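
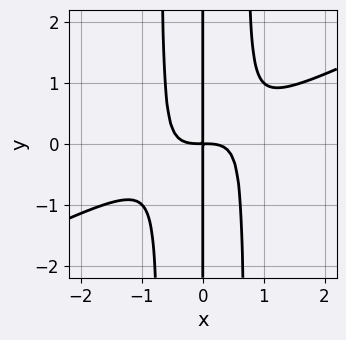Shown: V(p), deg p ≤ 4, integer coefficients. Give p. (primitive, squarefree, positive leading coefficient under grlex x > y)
1. The degree is 4 — a generic line meets the curve in up to 4 points.
2. From the visible intercepts: every point of the y-axis in the box is on the curve.
3. Fitting integer coefficients to these (and the overall shape) gives p.

x^4 - 2*x^3*y + x*y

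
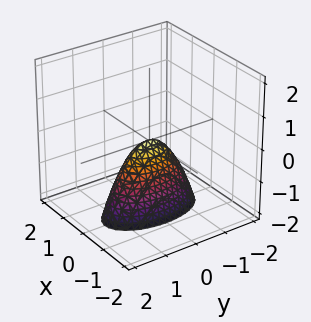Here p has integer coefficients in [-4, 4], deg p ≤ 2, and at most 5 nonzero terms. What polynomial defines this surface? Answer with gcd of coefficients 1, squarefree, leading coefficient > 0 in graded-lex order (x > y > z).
Degree: a paraboloid; a quadric, so deg p = 2.
Symmetries: it's symmetric under y → −y, forcing even powers of y; mirror symmetry x ↦ −x ⇒ only even powers of x.
Reading off the gridlines: it crosses the z-axis at the gridline z = 0; it crosses the y-axis at the gridline y = 0; it crosses the x-axis at the gridline x = 0.
Fitting integer coefficients to these (and the overall shape) gives p.

3*x^2 + y^2 + z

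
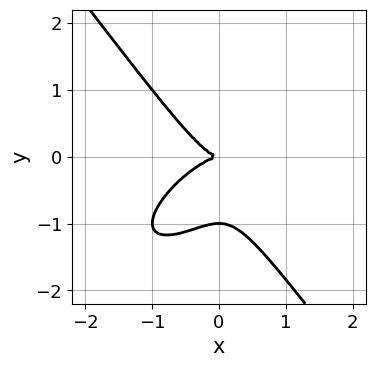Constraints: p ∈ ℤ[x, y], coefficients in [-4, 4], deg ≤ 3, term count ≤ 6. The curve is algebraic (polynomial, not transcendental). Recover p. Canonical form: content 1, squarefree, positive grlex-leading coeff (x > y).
(a) deg p = 3.
(b) Checking where it meets the axes: it meets the x-axis at x = 0 (among the integer gridlines); the y-axis gridline crossings are at y ∈ {-1, 0}.
(c) Together with the visible shape, these determine p as stated.

x^3 - x^2*y + y^3 + y^2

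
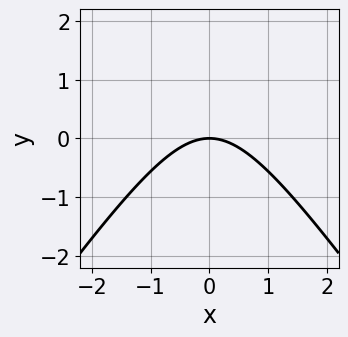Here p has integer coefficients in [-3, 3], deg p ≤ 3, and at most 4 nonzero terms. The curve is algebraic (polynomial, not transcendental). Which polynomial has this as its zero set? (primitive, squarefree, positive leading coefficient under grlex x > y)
The degree is 2 — no degree-1 curve has this shape.
Symmetries: mirror symmetry x ↦ −x ⇒ only even powers of x.
Checking where it meets the axes: it meets the y-axis at y = 0 (among the integer gridlines); it crosses the x-axis at the gridline x = 0.
Solving for integer coefficients yields p as stated.

2*x^2 - y^2 + 3*y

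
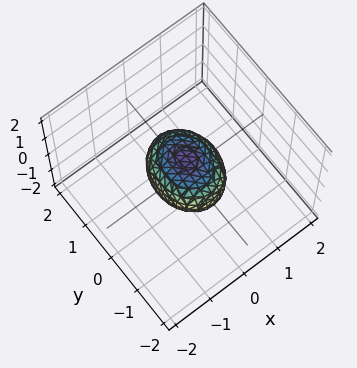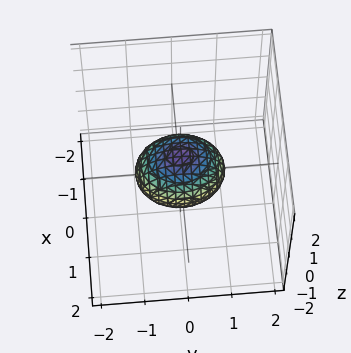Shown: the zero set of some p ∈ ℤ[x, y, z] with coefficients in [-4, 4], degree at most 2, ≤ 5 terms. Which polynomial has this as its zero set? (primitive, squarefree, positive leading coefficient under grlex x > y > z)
3*x^2 + 2*y^2 + 3*z^2 - 2

1. Degree: a closed, bounded, convex surface; a quadric, so deg p = 2.
2. Symmetries: the z ↦ −z reflection is a symmetry, so z appears only in even powers; it's symmetric under y → −y, forcing even powers of y; it's symmetric under x → −x, forcing even powers of x.
3. Checking where it meets the axes: the y-axis gridline crossings are at y ∈ {-1, 1}.
4. Solving for integer coefficients yields p as stated.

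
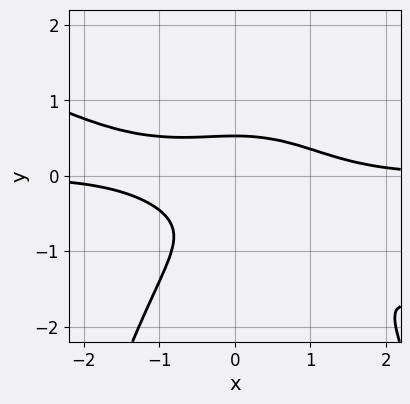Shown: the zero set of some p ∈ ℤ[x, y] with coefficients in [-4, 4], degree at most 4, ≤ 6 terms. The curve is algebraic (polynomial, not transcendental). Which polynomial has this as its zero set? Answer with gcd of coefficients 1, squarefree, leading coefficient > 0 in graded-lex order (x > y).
1. Degree: no degree-3 curve has this shape, so deg p = 4.
2. Observable constraints: the curve avoids every integer x-axis point in the box.
3. Solving for integer coefficients yields p as stated.

x^3*y + 2*x^2*y^2 + 3*y^3 + 2*y^2 - 1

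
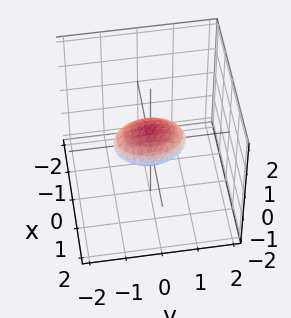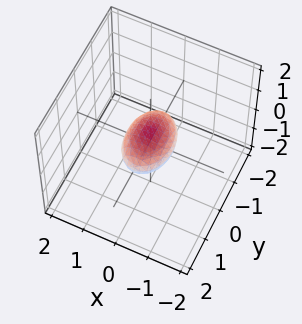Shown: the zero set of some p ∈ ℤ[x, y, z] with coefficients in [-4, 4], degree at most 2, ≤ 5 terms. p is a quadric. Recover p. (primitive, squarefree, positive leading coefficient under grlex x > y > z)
2*x^2 + y^2 + 3*z^2 - 1

Degree: bounded and convex; a quadric, so deg p = 2.
Symmetries: mirror symmetry y ↦ −y ⇒ only even powers of y; the z ↦ −z reflection is a symmetry, so z appears only in even powers; the x ↦ −x reflection is a symmetry, so x appears only in even powers.
Reading off the gridlines: the y-axis gridline crossings are at y ∈ {-1, 1}.
The integer polynomial consistent with all of this is the stated p.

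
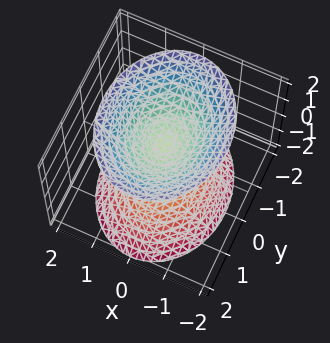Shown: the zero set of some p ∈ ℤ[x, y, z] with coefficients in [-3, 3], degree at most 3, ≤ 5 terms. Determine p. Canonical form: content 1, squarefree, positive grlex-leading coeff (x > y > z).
1. There are 2 components. Treating them together as one polynomial.
2. Degree: two sheets facing apart; a quadric, so deg p = 2.
3. Symmetries: mirror symmetry x ↦ −x ⇒ only even powers of x; mirror symmetry z ↦ −z ⇒ only even powers of z; mirror symmetry y ↦ −y ⇒ only even powers of y.
4. Against the integer gridlines: no x-intercept at any integer in the box; it misses every integer gridline on the y-axis.
5. Together with the visible shape, these determine p as stated.

3*x^2 + 2*y^2 - 2*z^2 + 1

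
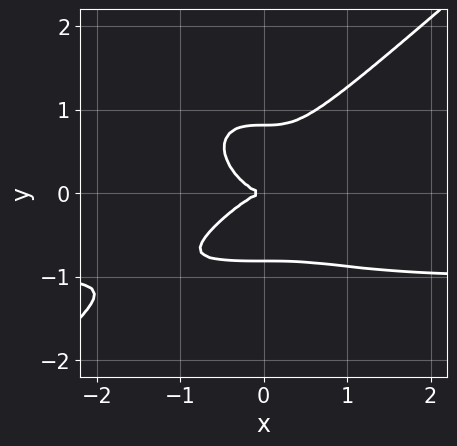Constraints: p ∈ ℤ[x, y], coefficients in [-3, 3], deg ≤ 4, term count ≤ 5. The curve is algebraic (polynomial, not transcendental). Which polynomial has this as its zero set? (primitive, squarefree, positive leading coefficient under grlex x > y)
2*x^3*y - 3*y^4 + 2*x^3 + 2*y^2

First, degree: the shape is more complex than any degree-3 curve, so deg p = 4.
Then, from the visible intercepts: it crosses the y-axis at the gridline y = 0; one x-axis crossing is at x = 0.
Finally, together with the visible shape, these determine p as stated.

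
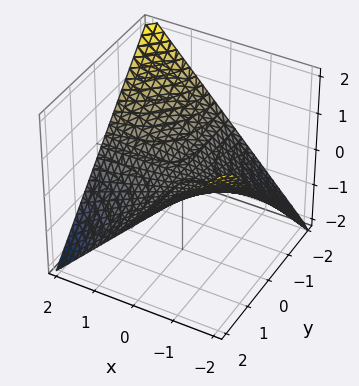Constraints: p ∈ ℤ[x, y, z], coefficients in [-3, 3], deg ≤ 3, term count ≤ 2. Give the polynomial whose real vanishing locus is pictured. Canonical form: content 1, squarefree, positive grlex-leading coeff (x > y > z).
Degree: a hyperbolic paraboloid; a quadric, so deg p = 2.
From the axis intercepts and sections: it meets the z-axis at z = 0 (among the integer gridlines); every point of the y-axis in the box is on the surface; every point of the x-axis in the box is on the surface.
These observations pin down the coefficients.

x*y + 2*z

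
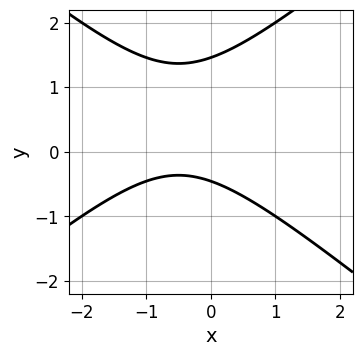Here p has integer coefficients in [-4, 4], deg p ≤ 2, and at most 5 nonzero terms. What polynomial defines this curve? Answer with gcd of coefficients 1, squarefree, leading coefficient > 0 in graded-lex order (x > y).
2*x^2 - 3*y^2 + 2*x + 3*y + 2

(a) deg p = 2.
(b) Against the integer gridlines: the curve avoids every integer x-axis point in the box.
(c) The integer polynomial consistent with all of this is the stated p.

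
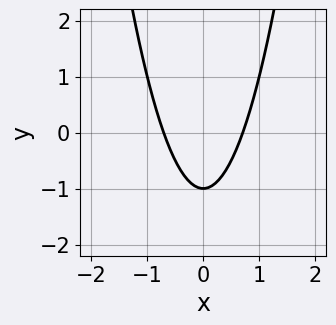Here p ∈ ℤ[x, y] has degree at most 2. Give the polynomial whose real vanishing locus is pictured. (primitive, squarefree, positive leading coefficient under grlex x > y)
The degree is 2 — the shape is more complex than any degree-1 curve.
Symmetries: mirror symmetry x ↦ −x ⇒ only even powers of x.
Observable constraints: it meets the y-axis at y = -1 (among the integer gridlines).
Matching integer coefficients to the picture gives p.

2*x^2 - y - 1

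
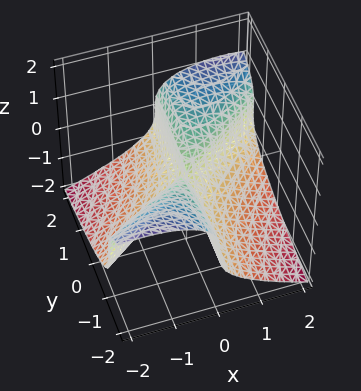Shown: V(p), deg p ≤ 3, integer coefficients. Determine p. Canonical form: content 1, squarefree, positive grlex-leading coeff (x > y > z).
1. Degree: no degree-2 surface has this shape, so deg p = 3.
2. Checking where it meets the axes: it crosses the x-axis at the gridline x = 0; the visible y-axis segment lies entirely on the surface.
3. Assembling these constraints gives the stated polynomial.

3*z^3 + 2*x^2 - 3*x*y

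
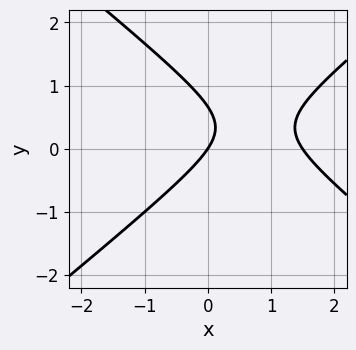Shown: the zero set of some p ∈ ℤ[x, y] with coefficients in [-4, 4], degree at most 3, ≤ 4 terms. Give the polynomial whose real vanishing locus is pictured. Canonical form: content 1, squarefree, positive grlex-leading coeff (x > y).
2*x^2 - 3*y^2 - 3*x + 2*y

1. deg p = 2. The shape is more complex than any degree-1 curve.
2. Reading off the gridlines: one x-axis crossing is at x = 0; it crosses the y-axis at the gridline y = 0.
3. The integer polynomial consistent with all of this is the stated p.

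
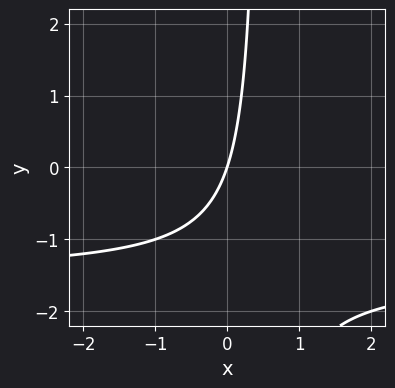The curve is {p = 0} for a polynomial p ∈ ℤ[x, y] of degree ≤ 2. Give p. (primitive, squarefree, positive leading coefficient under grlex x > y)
(a) Degree: no degree-1 curve has this shape, so deg p = 2.
(b) From the axis intercepts and sections: one x-axis crossing is at x = 0; one y-axis crossing is at y = 0.
(c) Fitting integer coefficients to these (and the overall shape) gives p.

2*x*y + 3*x - y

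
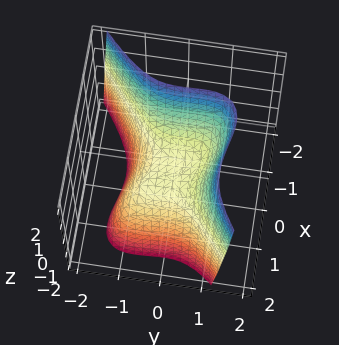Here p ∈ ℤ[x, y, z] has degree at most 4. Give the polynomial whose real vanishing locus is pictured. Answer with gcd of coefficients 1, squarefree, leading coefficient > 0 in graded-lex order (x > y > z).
(a) The degree is 3 — a generic line meets the surface in up to 3 points.
(b) Reading off the gridlines: it crosses the x-axis at the gridline x = 0; one y-axis crossing is at y = 0; it crosses the z-axis at the gridline z = 0.
(c) Together with the visible shape, these determine p as stated.

3*x^3 - 2*x*y^2 - 3*y^3 - 2*x^2 + 3*z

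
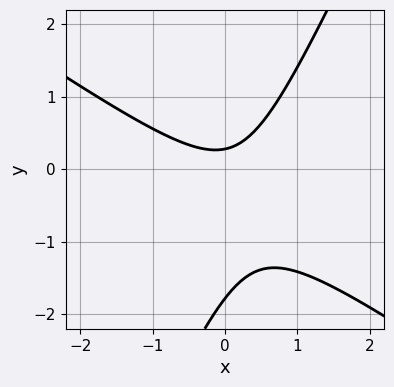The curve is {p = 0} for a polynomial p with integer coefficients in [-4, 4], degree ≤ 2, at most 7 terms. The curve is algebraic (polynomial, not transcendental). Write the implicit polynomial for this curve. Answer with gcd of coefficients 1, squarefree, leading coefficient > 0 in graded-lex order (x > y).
3*x^2 + 3*x*y - 2*y^2 - 3*y + 1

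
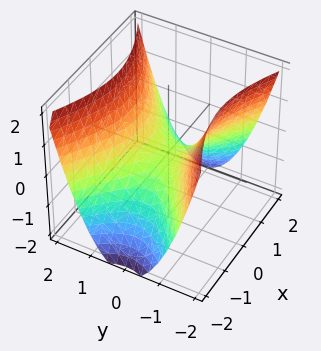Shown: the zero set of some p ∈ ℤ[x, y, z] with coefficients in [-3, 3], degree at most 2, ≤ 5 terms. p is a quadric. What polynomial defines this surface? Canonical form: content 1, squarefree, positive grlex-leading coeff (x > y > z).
Degree: a saddle surface; a quadric, so deg p = 2.
Symmetries: mirror symmetry y ↦ −y ⇒ only even powers of y; it's symmetric under x → −x, forcing even powers of x.
Reading off the gridlines: it meets the z-axis at z = 0 (among the integer gridlines); it meets the y-axis at y = 0 (among the integer gridlines); it meets the x-axis at x = 0 (among the integer gridlines).
The integer polynomial consistent with all of this is the stated p.

x^2 - 2*y^2 + 2*z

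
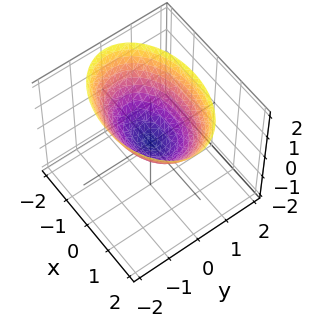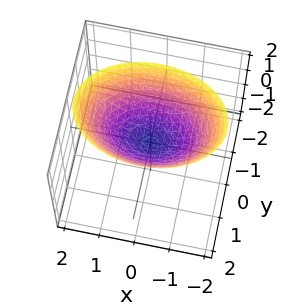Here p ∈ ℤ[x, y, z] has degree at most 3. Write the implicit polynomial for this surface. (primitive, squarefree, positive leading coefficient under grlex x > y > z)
(a) deg p = 2. A single bowl opening along one axis; a quadric.
(b) Symmetries: mirror symmetry y ↦ −y ⇒ only even powers of y; mirror symmetry x ↦ −x ⇒ only even powers of x.
(c) Against the integer gridlines: one z-axis crossing is at z = 0; it crosses the x-axis at the gridline x = 0; it crosses the y-axis at the gridline y = 0.
(d) Matching integer coefficients to the picture gives p.

x^2 + 2*y^2 - 2*z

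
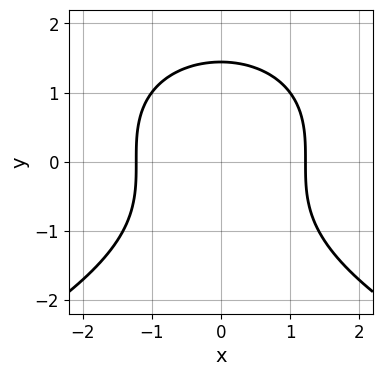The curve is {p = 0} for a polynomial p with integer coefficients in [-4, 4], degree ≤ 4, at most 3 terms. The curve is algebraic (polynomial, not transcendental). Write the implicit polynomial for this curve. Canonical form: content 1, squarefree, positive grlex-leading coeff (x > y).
y^3 + 2*x^2 - 3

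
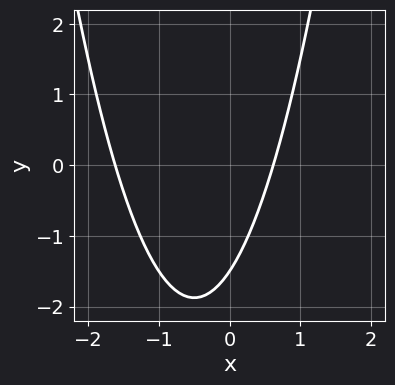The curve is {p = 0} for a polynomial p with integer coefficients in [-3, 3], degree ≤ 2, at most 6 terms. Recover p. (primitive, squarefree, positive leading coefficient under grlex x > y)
3*x^2 + 3*x - 2*y - 3

The degree is 2 — no degree-1 curve has this shape.
Solving for integer coefficients yields p as stated.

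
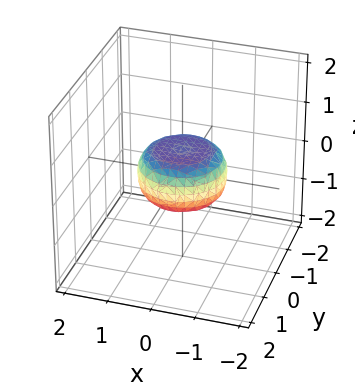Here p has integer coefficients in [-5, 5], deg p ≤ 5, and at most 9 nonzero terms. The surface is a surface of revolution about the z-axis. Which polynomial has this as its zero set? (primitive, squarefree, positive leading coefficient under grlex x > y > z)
Degree: the shape is more complex than any degree-3 surface, so deg p = 4.
Symmetry: every cross-section ⟂ z is a circle, so x, y appear only via x² + y².
From the visible intercepts: the x-axis gridline crossings are at x ∈ {-1, 1}; among the integer gridlines, it crosses the y-axis at y ∈ {-1, 1}; a circular section at z = 0 has radius exactly 1.
These observations pin down the coefficients.

2*x^4 + 4*x^2*y^2 + 2*y^4 - x^2 - y^2 + 3*z^2 - 1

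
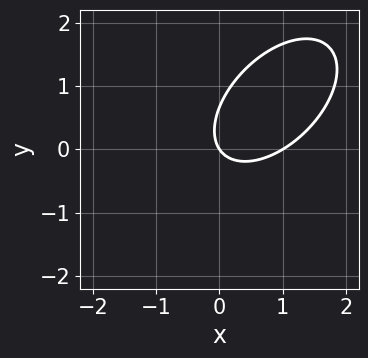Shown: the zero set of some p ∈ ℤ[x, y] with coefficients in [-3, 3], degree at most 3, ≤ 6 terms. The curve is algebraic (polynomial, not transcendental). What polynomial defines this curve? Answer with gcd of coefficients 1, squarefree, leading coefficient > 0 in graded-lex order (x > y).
Degree: the shape is more complex than any degree-1 curve, so deg p = 2.
From the axis intercepts and sections: it meets the y-axis at y = 0 (among the integer gridlines); among the integer gridlines, it crosses the x-axis at x ∈ {0, 1}.
Assembling these constraints gives the stated polynomial.

3*x^2 - 3*x*y + 3*y^2 - 3*x - 2*y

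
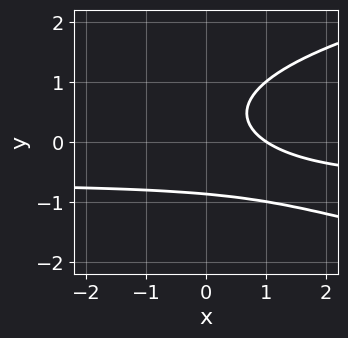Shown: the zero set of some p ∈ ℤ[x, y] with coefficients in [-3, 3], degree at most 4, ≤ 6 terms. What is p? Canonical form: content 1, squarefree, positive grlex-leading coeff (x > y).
3*y^3 - 3*x*y - 2*x + 2

deg p = 3.
From the visible intercepts: it meets the x-axis at x = 1 (among the integer gridlines).
The integer polynomial consistent with all of this is the stated p.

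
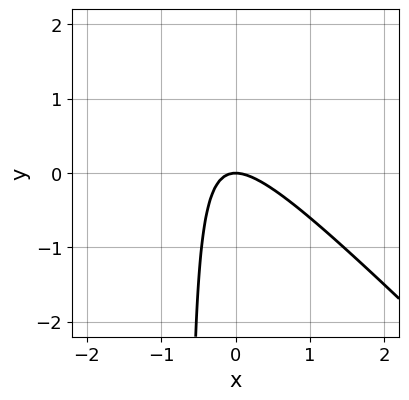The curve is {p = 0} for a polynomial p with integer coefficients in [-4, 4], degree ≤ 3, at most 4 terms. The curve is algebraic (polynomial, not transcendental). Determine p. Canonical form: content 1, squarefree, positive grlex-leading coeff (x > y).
3*x^2 + 3*x*y + 2*y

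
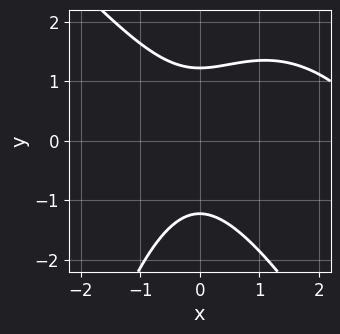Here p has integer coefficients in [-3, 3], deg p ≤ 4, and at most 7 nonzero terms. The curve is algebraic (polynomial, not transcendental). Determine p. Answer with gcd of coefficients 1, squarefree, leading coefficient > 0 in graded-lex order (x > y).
deg p = 3. A generic line meets the curve in up to 3 points.
Against the integer gridlines: no x-intercept at any integer in the box.
The integer polynomial consistent with all of this is the stated p.

x^3 + x^2*y - 3*x^2 + 2*y^2 - 3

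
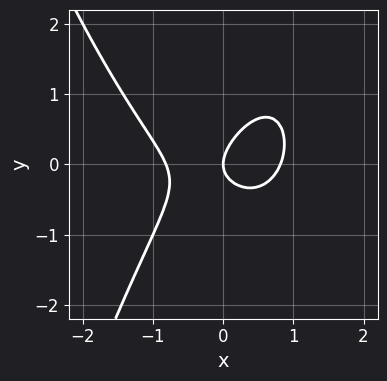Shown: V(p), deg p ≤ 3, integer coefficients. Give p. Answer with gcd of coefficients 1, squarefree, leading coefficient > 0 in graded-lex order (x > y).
3*x^3 - 2*x*y + 3*y^2 - 2*x

First, deg p = 3.
Then, from the visible intercepts: it crosses the x-axis at the gridline x = 0; one y-axis crossing is at y = 0.
Finally, assembling these constraints gives the stated polynomial.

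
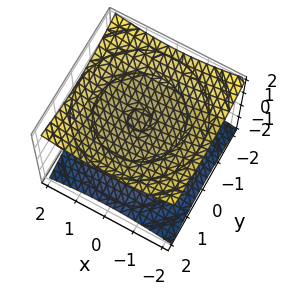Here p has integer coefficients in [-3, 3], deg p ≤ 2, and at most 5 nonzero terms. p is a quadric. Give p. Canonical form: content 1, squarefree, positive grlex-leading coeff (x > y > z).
1. There are 2 components. They look like related sheets of one shape, so recover p as a whole.
2. deg p = 2. Two separate bowl-shaped sheets opening away from each other; a quadric.
3. Symmetries: it's symmetric under z → −z, forcing even powers of z; every cross-section ⟂ z is a circle, so x, y appear only via x² + y².
4. From the visible intercepts: the z-axis gridline crossings are at z ∈ {-1, 1}; the surface avoids every integer y-axis point in the box; no x-intercept at any integer in the box.
5. Putting this together gives p.

x^2 + y^2 - 3*z^2 + 3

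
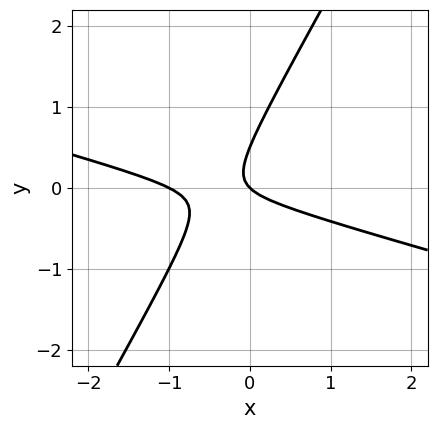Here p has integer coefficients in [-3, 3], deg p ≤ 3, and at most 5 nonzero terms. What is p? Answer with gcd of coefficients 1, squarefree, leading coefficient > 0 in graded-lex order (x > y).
x^2 + 3*x*y - 2*y^2 + x + y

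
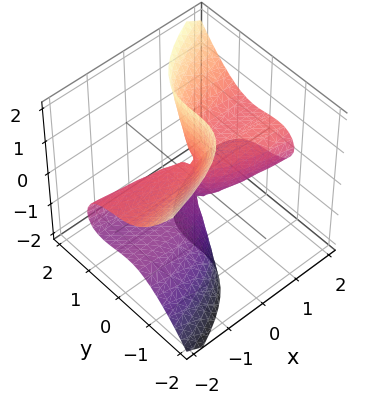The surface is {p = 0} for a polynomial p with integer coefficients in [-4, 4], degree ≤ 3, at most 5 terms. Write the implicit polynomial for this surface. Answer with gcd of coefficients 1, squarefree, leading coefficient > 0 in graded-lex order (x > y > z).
First, deg p = 3.
Next, checking where it meets the axes: it meets the x-axis at x = 0 (among the integer gridlines); every point of the z-axis in the box is on the surface; it meets the y-axis at y = 0 (among the integer gridlines).
Finally, the integer polynomial consistent with all of this is the stated p.

x*y*z + 3*x*z^2 - 3*y^3 - x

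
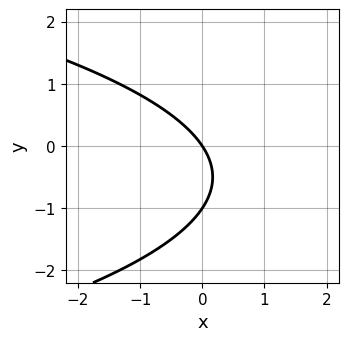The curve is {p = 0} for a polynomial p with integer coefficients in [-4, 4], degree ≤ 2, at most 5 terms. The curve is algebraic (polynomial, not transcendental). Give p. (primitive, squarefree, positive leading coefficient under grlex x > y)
2*y^2 + 3*x + 2*y

(a) Degree: no degree-1 curve has this shape, so deg p = 2.
(b) Checking where it meets the axes: it crosses the x-axis at the gridline x = 0; among the integer gridlines, it crosses the y-axis at y ∈ {-1, 0}.
(c) Fitting integer coefficients to these (and the overall shape) gives p.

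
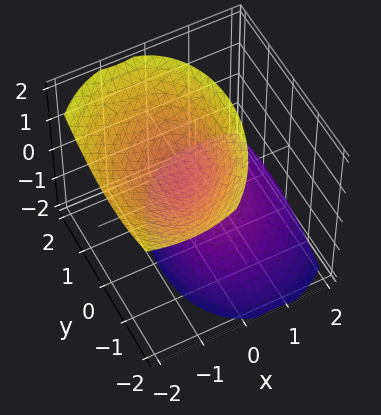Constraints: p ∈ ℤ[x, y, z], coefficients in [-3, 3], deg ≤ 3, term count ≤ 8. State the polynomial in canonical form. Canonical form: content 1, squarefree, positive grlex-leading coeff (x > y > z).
The picture has 2 separate pieces.
Degree: the shape is more complex than any degree-1 surface, so deg p = 2.
Observable constraints: the surface avoids every integer y-axis point in the box; it misses every integer gridline on the x-axis.
Solving for integer coefficients yields p as stated.

3*x^2 - x*y + 3*x*z + 2*y^2 - 2*z^2 + 1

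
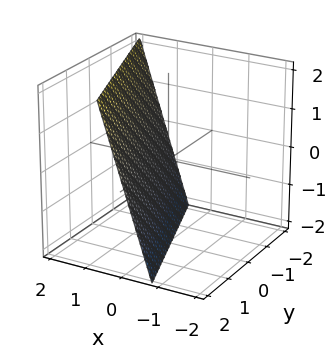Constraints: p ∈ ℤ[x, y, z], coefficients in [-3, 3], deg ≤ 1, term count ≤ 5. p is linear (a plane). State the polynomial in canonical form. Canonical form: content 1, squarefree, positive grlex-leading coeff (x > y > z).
3*x + y - z - 2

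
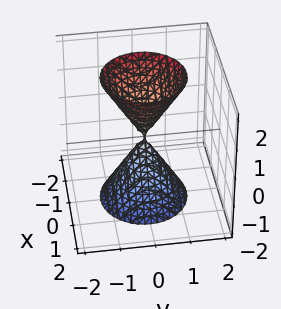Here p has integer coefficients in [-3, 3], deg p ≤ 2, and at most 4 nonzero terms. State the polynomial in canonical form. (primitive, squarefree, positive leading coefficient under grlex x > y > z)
(a) The picture has 2 separate pieces. Treating them together as one polynomial.
(b) Degree: a double cone through the origin; a quadric, so deg p = 2.
(c) Symmetries: it's symmetric under z → −z, forcing even powers of z; the z-axis is an axis of rotation, so x and y enter only as x² + y².
(d) Against the integer gridlines: a circular section at z = -2 has radius between 1 and 2; it crosses the y-axis at the gridline y = 0; it crosses the z-axis at the gridline z = 0; it meets the x-axis at x = 0 (among the integer gridlines).
(e) Together with the visible shape, these determine p as stated.

3*x^2 + 3*y^2 - z^2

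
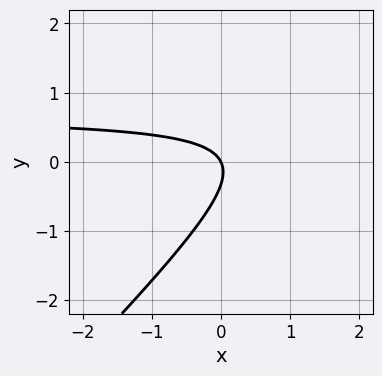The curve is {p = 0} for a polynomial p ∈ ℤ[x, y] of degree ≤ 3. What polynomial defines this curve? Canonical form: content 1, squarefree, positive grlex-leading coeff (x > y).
3*x*y - 3*y^2 - 2*x - y

Degree: no degree-1 curve has this shape, so deg p = 2.
Observable constraints: one x-axis crossing is at x = 0; it meets the y-axis at y = 0 (among the integer gridlines).
Fitting integer coefficients to these (and the overall shape) gives p.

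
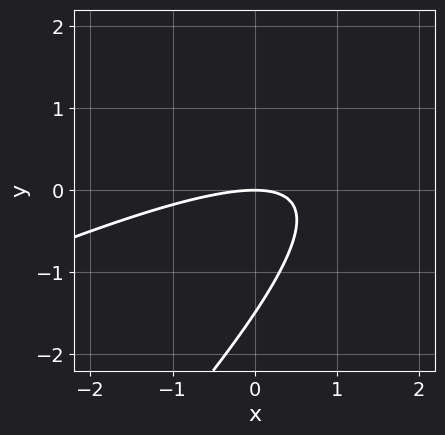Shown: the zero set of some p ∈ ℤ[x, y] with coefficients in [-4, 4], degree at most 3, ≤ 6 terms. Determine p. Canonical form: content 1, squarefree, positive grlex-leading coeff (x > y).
x^2 - 3*x*y + 2*y^2 + 3*y

deg p = 2. A generic line meets the curve in up to 2 points.
Reading off the gridlines: it crosses the x-axis at the gridline x = 0; it crosses the y-axis at the gridline y = 0.
Fitting integer coefficients to these (and the overall shape) gives p.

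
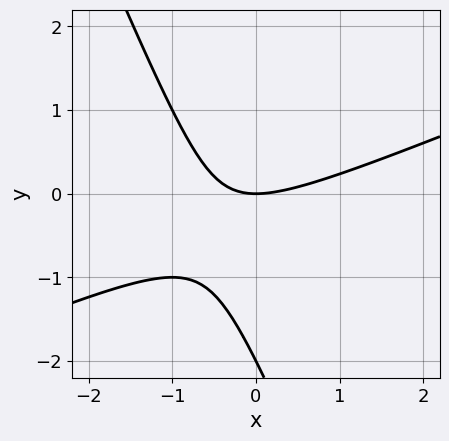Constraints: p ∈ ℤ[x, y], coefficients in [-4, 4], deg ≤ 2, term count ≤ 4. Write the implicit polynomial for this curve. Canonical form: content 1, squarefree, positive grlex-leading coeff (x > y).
First, degree: no degree-1 curve has this shape, so deg p = 2.
Then, from the visible intercepts: among the integer gridlines, it crosses the y-axis at y ∈ {-2, 0}; one x-axis crossing is at x = 0.
Finally, together with the visible shape, these determine p as stated.

x^2 - 2*x*y - y^2 - 2*y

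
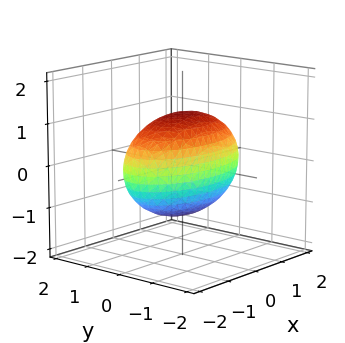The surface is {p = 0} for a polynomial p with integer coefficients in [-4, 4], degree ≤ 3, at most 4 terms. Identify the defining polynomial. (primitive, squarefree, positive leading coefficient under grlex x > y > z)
x^2 + 3*y^2 + 2*z^2 - 3

deg p = 2.
Symmetries: it's symmetric under x → −x, forcing even powers of x; it's symmetric under z → −z, forcing even powers of z; it's symmetric under y → −y, forcing even powers of y.
Reading off the gridlines: the y-axis gridline crossings are at y ∈ {-1, 1}.
Fitting integer coefficients to these (and the overall shape) gives p.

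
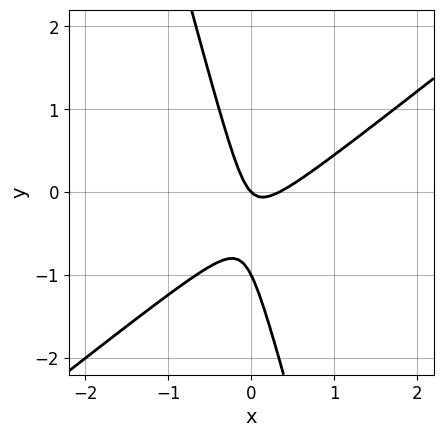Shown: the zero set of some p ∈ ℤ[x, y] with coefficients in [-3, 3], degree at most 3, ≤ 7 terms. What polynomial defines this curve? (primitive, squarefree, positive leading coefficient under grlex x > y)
3*x^2 - 3*x*y - y^2 - x - y

1. The degree is 2 — no degree-1 curve has this shape.
2. From the visible intercepts: it meets the x-axis at x = 0 (among the integer gridlines); among the integer gridlines, it crosses the y-axis at y ∈ {-1, 0}.
3. Matching integer coefficients to the picture gives p.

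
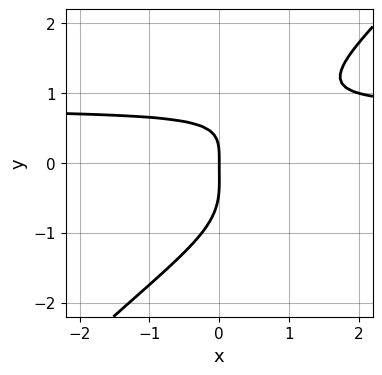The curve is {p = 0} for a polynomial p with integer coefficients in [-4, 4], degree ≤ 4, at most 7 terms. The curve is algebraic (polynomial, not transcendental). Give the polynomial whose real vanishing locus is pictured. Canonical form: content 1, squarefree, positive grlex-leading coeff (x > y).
1. The degree is 4 — no degree-3 curve has this shape.
2. From the axis intercepts and sections: it meets the x-axis at x = 0 (among the integer gridlines); it crosses the y-axis at the gridline y = 0.
3. Fitting integer coefficients to these (and the overall shape) gives p.

3*x*y^3 - 3*y^4 - y^3 + 2*x*y - 3*x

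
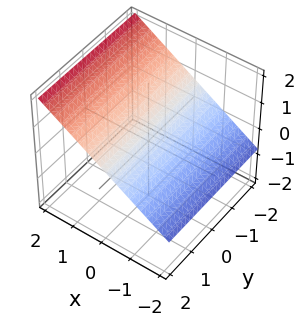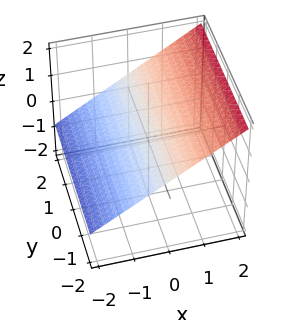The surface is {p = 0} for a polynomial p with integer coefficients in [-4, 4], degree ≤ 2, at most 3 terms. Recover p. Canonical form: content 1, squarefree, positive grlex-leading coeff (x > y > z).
2*x - 3*z + 2

(a) Degree: every cross-section is a straight line — this is a plane, so deg p = 1.
(b) From the visible intercepts: it meets the x-axis at x = -1 (among the integer gridlines); the surface avoids every integer y-axis point in the box.
(c) Fitting integer coefficients to these (and the overall shape) gives p.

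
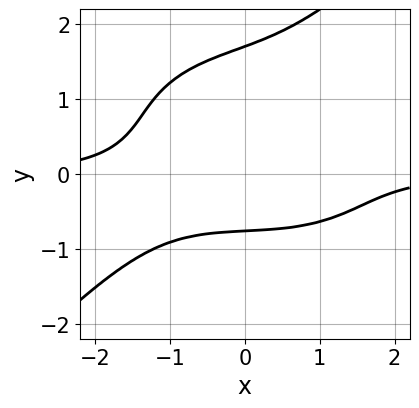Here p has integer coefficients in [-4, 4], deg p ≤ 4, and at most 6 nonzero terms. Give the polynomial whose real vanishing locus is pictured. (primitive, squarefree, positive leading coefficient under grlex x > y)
x^3*y + x*y^3 - 2*y^4 + 3*y^3 + 2

First, the degree is 4 — no degree-3 curve has this shape.
Next, from the axis intercepts and sections: it misses every integer gridline on the x-axis.
Finally, matching integer coefficients to the picture gives p.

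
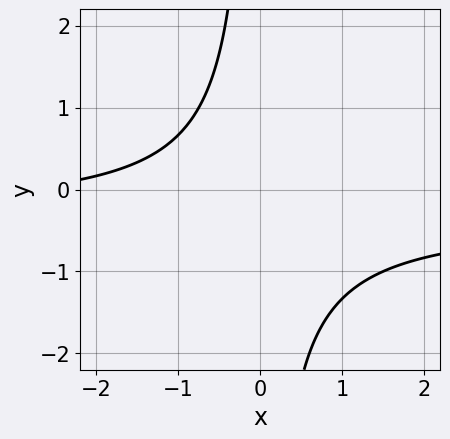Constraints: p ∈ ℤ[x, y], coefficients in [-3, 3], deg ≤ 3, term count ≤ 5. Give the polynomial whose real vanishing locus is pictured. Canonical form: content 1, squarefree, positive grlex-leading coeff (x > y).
deg p = 2.
Against the integer gridlines: the curve avoids every integer x-axis point in the box; no y-intercept at any integer in the box.
Fitting integer coefficients to these (and the overall shape) gives p.

3*x*y + x + 3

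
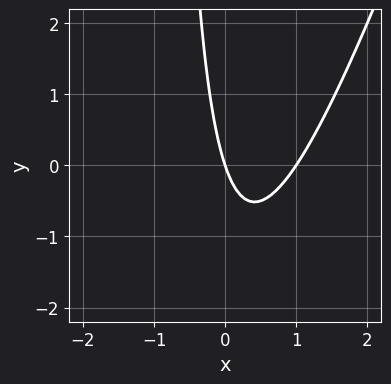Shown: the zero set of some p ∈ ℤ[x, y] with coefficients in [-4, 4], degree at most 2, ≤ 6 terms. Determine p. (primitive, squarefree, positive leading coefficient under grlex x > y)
(a) Degree: the shape is more complex than any degree-1 curve, so deg p = 2.
(b) Observable constraints: the x-axis gridline crossings are at x ∈ {0, 1}; it meets the y-axis at y = 0 (among the integer gridlines).
(c) Putting this together gives p.

3*x^2 - x*y - 3*x - y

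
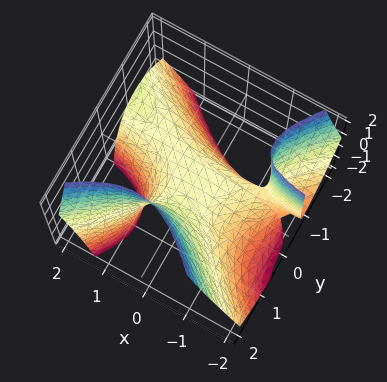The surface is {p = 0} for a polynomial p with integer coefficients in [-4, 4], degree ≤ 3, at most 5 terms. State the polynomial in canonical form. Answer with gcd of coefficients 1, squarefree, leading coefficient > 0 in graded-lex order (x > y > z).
2*x^2*y - 2*x*y*z - 2*y^3 + x^2 + 2*z

deg p = 3. The shape is more complex than any degree-2 surface.
From the axis intercepts and sections: one x-axis crossing is at x = 0; it meets the y-axis at y = 0 (among the integer gridlines); it crosses the z-axis at the gridline z = 0.
Putting this together gives p.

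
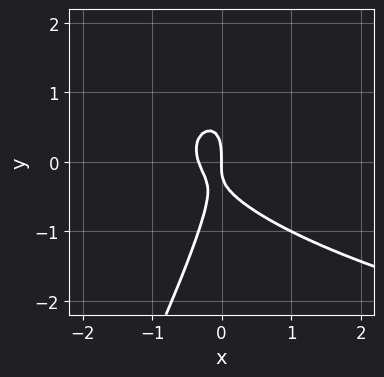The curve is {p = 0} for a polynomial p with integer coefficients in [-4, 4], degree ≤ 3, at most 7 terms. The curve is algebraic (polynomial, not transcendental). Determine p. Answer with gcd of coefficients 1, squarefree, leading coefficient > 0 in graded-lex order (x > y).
2*x*y^2 - y^3 - 3*x^2 - x*y - x

First, deg p = 3.
Next, observable constraints: it meets the y-axis at y = 0 (among the integer gridlines); it crosses the x-axis at the gridline x = 0.
Finally, the integer polynomial consistent with all of this is the stated p.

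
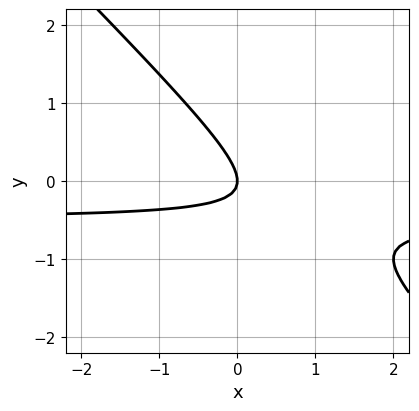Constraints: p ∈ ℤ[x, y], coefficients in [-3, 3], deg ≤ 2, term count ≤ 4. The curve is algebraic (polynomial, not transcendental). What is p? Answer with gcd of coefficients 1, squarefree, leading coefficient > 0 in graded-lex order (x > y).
2*x*y + 2*y^2 + x

1. Degree: no degree-1 curve has this shape, so deg p = 2.
2. Against the integer gridlines: one y-axis crossing is at y = 0; one x-axis crossing is at x = 0.
3. Solving for integer coefficients yields p as stated.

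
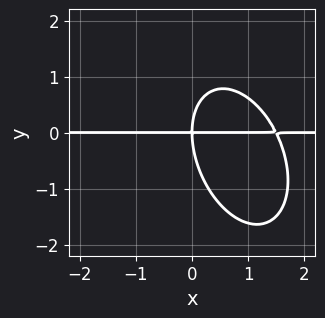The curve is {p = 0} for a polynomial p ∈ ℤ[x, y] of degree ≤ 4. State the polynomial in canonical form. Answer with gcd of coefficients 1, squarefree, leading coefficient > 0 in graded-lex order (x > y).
2*x^2*y + x*y^2 + y^3 - 3*x*y

First, deg p = 3. A generic line meets the curve in up to 3 points.
Next, checking where it meets the axes: every point of the x-axis in the box is on the curve; one y-axis crossing is at y = 0.
Finally, together with the visible shape, these determine p as stated.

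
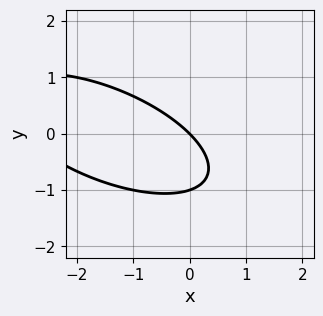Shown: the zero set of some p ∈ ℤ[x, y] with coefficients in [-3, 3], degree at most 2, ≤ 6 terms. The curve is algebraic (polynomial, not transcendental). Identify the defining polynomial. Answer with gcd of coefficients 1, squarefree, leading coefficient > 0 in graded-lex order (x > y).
x^2 + 2*x*y + 3*y^2 + 3*x + 3*y

(a) Degree: the shape is more complex than any degree-1 curve, so deg p = 2.
(b) Against the integer gridlines: one x-axis crossing is at x = 0; among the integer gridlines, it crosses the y-axis at y ∈ {-1, 0}.
(c) Matching integer coefficients to the picture gives p.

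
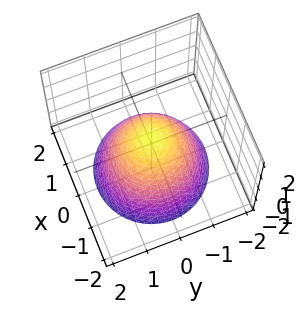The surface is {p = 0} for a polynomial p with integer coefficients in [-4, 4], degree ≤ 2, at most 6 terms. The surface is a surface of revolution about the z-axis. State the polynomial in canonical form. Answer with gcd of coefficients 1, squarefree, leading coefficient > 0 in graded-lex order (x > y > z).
(a) Degree: the shape is more complex than any degree-1 surface, so deg p = 2.
(b) Symmetry: every cross-section ⟂ z is a circle, so x, y appear only via x² + y².
(c) From the axis intercepts and sections: a circular section at z = 0 has radius between 0 and 1.
(d) Together with the visible shape, these determine p as stated.

2*x^2 + 2*y^2 + 2*z - 1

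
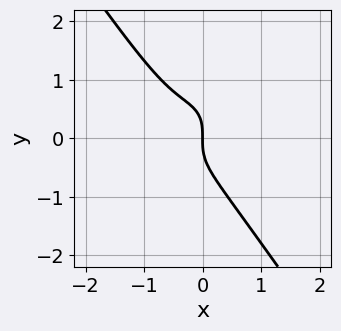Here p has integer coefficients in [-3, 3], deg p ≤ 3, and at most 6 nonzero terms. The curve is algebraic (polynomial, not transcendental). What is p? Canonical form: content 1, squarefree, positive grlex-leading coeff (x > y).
3*x^3 - 2*x^2*y + 2*y^3 + 3*x^2 + 2*x

First, degree: a generic line meets the curve in up to 3 points, so deg p = 3.
Then, checking where it meets the axes: one y-axis crossing is at y = 0; one x-axis crossing is at x = 0.
Finally, these observations pin down the coefficients.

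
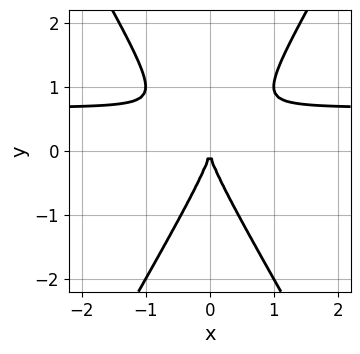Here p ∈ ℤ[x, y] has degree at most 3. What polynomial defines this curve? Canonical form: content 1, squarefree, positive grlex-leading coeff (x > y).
First, the degree is 3 — the shape is more complex than any degree-2 curve.
Then, symmetries: mirror symmetry x ↦ −x ⇒ only even powers of x.
Next, reading off the gridlines: one x-axis crossing is at x = 0; it crosses the y-axis at the gridline y = 0.
Finally, fitting integer coefficients to these (and the overall shape) gives p.

3*x^2*y - y^3 - 2*x^2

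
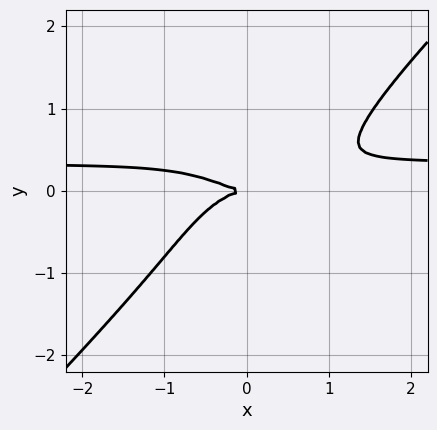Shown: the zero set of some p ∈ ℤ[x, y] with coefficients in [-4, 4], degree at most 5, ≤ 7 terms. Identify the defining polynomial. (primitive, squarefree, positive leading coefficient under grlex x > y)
3*x^3*y - x^2*y^2 - 2*y^4 - x^3 - 3*y^2

deg p = 4. No degree-3 curve has this shape.
Against the integer gridlines: one y-axis crossing is at y = 0; it crosses the x-axis at the gridline x = 0.
Assembling these constraints gives the stated polynomial.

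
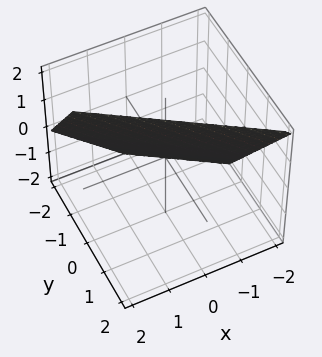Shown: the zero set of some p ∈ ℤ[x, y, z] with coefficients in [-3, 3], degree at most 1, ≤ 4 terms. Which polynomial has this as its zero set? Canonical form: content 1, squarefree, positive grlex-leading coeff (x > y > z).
2*x + 3*y - 2*z + 2

First, degree: the surface is flat (a plane), so deg p = 1.
Next, checking where it meets the axes: one x-axis crossing is at x = -1; it crosses the z-axis at the gridline z = 1.
Finally, these observations pin down the coefficients.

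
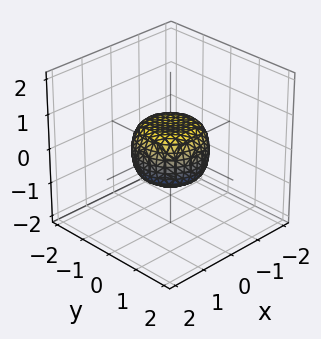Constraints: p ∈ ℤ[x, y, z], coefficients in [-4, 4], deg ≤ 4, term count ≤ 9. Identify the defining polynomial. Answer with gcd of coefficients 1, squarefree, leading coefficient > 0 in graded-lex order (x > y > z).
2*x^4 + 4*x^2*y^2 + 2*y^4 - x^2 - y^2 + 2*z^2 - 1

The degree is 4 — a generic line meets the surface in up to 4 points.
Symmetry: every cross-section ⟂ z is a circle, so x, y appear only via x² + y².
From the visible intercepts: the y-axis gridline crossings are at y ∈ {-1, 1}; among the integer gridlines, it crosses the x-axis at x ∈ {-1, 1}; a circular section at z = 0 has radius exactly 1.
Assembling these constraints gives the stated polynomial.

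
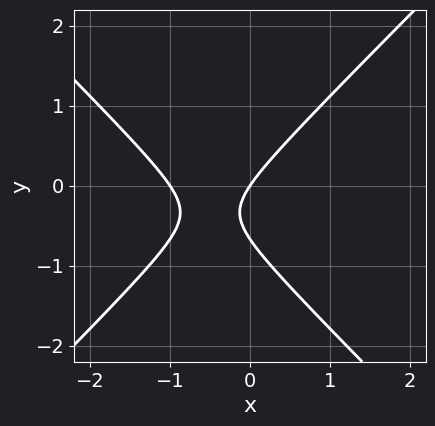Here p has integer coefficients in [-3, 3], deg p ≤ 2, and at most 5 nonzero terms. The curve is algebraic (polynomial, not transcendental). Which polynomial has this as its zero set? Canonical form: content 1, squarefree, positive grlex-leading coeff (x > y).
Degree: no degree-1 curve has this shape, so deg p = 2.
Checking where it meets the axes: among the integer gridlines, it crosses the x-axis at x ∈ {-1, 0}; one y-axis crossing is at y = 0.
Assembling these constraints gives the stated polynomial.

3*x^2 - 3*y^2 + 3*x - 2*y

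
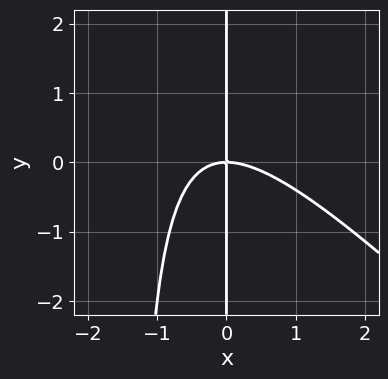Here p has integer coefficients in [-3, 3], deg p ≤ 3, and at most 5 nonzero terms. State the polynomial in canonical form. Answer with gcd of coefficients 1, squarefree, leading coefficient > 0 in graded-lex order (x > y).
2*x^3 + 2*x^2*y + 3*x*y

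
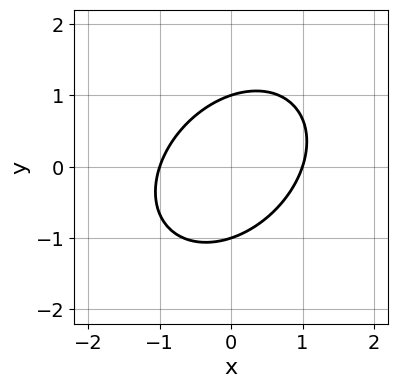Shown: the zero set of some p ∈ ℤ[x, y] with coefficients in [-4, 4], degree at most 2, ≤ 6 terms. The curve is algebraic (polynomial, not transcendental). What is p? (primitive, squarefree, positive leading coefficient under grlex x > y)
3*x^2 - 2*x*y + 3*y^2 - 3

(a) deg p = 2. The shape is more complex than any degree-1 curve.
(b) Against the integer gridlines: the y-axis gridline crossings are at y ∈ {-1, 1}; among the integer gridlines, it crosses the x-axis at x ∈ {-1, 1}.
(c) Together with the visible shape, these determine p as stated.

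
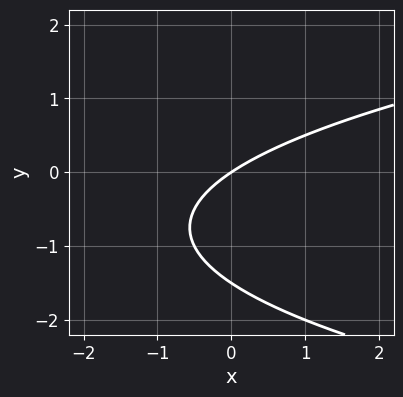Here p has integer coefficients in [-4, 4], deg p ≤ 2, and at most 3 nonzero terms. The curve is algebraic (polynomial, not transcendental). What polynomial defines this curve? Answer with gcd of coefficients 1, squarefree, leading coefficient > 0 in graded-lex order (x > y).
2*y^2 - 2*x + 3*y

(a) The degree is 2 — the shape is more complex than any degree-1 curve.
(b) From the visible intercepts: it crosses the y-axis at the gridline y = 0; it meets the x-axis at x = 0 (among the integer gridlines).
(c) Putting this together gives p.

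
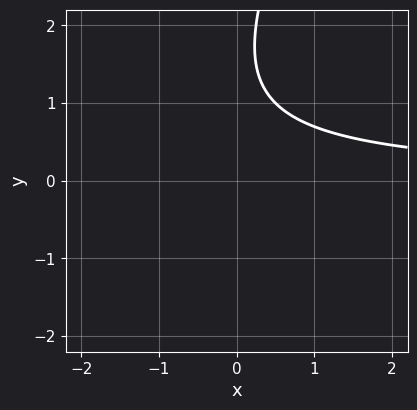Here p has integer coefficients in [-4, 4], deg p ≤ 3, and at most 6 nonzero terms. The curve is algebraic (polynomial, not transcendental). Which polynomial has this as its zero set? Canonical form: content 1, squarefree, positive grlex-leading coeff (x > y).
Degree: the shape is more complex than any degree-1 curve, so deg p = 2.
From the axis intercepts and sections: no x-intercept at any integer in the box; it misses every integer gridline on the y-axis.
Putting this together gives p.

2*x*y - y^2 + 3*y - 3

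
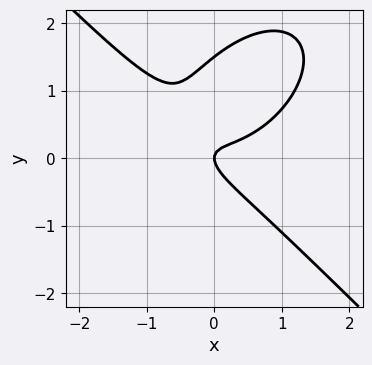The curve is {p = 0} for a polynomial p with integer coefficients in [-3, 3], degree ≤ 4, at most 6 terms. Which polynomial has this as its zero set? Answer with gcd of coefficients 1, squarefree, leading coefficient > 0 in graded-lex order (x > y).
(a) deg p = 3. The shape is more complex than any degree-2 curve.
(b) Against the integer gridlines: one x-axis crossing is at x = 0; one y-axis crossing is at y = 0.
(c) Assembling these constraints gives the stated polynomial.

2*x^3 + 2*y^3 - 3*x*y - 3*y^2 + x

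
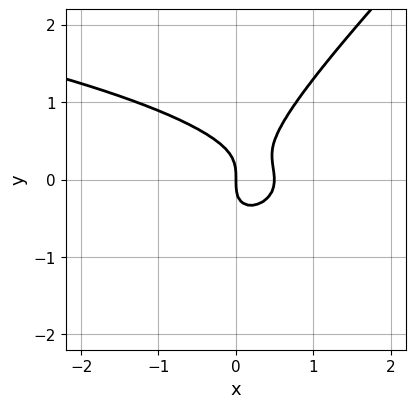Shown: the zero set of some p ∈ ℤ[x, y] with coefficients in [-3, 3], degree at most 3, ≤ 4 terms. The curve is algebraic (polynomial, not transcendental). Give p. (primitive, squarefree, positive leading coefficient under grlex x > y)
First, degree: no degree-2 curve has this shape, so deg p = 3.
Next, from the visible intercepts: it meets the x-axis at x = 0 (among the integer gridlines); it crosses the y-axis at the gridline y = 0.
Finally, fitting integer coefficients to these (and the overall shape) gives p.

2*x*y^2 - 2*y^3 + 2*x^2 - x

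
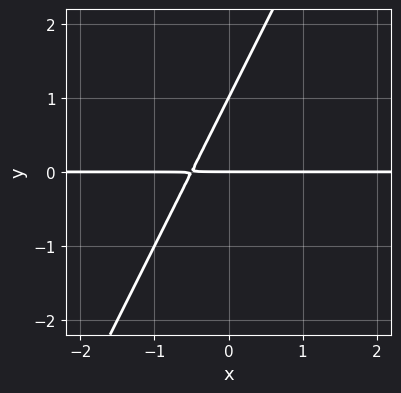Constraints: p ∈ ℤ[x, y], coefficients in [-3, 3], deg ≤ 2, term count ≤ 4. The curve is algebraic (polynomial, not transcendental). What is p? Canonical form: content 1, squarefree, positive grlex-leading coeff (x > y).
2*x*y - y^2 + y

1. Degree: a generic line meets the curve in up to 2 points, so deg p = 2.
2. Checking where it meets the axes: the y-axis gridline crossings are at y ∈ {0, 1}; the visible x-axis segment lies entirely on the curve.
3. Matching integer coefficients to the picture gives p.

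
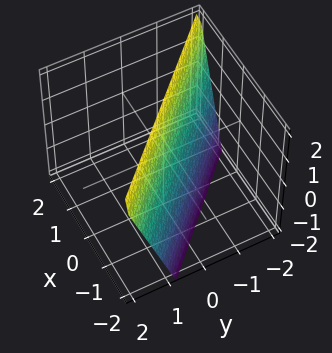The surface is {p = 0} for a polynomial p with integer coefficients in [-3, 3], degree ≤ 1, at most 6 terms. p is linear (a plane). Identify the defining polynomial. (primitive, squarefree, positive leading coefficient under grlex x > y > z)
3*x + 3*y - z + 2

The degree is 1 — the surface is flat (a plane).
Checking where it meets the axes: it meets the z-axis at z = 2 (among the integer gridlines).
Together with the visible shape, these determine p as stated.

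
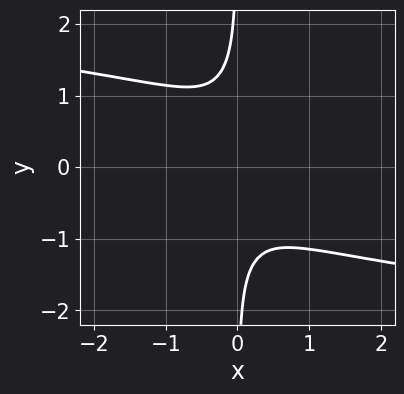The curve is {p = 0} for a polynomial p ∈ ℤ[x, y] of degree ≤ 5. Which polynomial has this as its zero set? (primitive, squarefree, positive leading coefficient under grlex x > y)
2*x*y^3 + 2*x^2 + 1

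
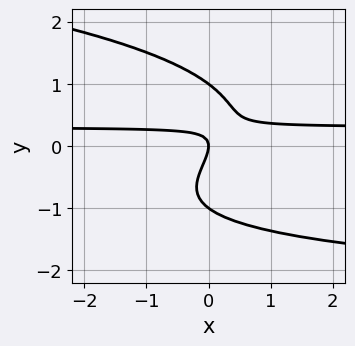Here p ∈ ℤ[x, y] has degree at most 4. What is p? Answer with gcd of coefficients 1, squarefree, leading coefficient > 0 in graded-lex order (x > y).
(a) Degree: a generic line meets the curve in up to 4 points, so deg p = 4.
(b) Against the integer gridlines: it crosses the x-axis at the gridline x = 0; the y-axis gridline crossings are at y ∈ {-1, 0, 1}.
(c) These observations pin down the coefficients.

2*y^4 + x*y^2 + 3*x*y - 2*y^2 - x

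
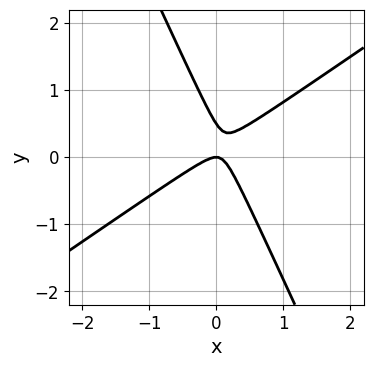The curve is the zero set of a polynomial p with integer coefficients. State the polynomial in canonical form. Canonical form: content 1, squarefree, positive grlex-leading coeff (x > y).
3*x^2 - 3*x*y - 2*y^2 + y

(a) Degree: a generic line meets the curve in up to 2 points, so deg p = 2.
(b) Against the integer gridlines: one y-axis crossing is at y = 0; one x-axis crossing is at x = 0.
(c) Solving for integer coefficients yields p as stated.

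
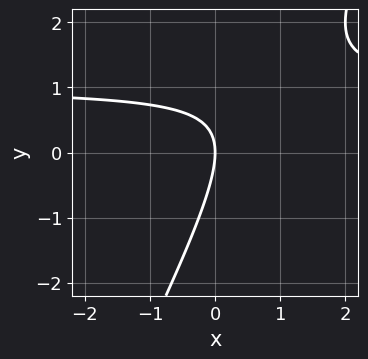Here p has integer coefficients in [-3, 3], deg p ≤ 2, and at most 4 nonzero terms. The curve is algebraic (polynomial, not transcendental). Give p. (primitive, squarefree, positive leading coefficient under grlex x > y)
2*x*y - y^2 - 2*x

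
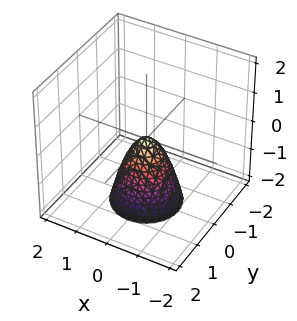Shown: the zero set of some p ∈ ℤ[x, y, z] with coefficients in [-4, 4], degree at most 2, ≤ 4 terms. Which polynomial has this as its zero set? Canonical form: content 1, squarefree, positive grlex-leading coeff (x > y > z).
2*x^2 + 2*y^2 + z

The degree is 2 — a single bowl opening along one axis; a quadric.
Symmetries: rotational symmetry about the z-axis ⇒ p depends on x, y only through x² + y².
Reading off the gridlines: a circular section at z = -2 has radius exactly 1; one z-axis crossing is at z = 0; it crosses the y-axis at the gridline y = 0.
The integer polynomial consistent with all of this is the stated p.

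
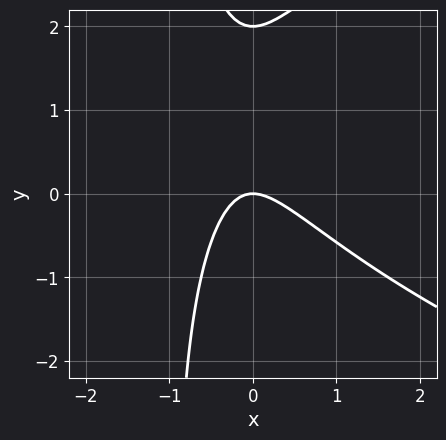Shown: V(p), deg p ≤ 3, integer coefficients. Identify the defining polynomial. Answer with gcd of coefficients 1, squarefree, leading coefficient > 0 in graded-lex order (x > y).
x*y^2 - 3*x^2 - 2*x*y + y^2 - 2*y

(a) The degree is 3 — the shape is more complex than any degree-2 curve.
(b) Reading off the gridlines: it crosses the x-axis at the gridline x = 0; among the integer gridlines, it crosses the y-axis at y ∈ {0, 2}.
(c) Fitting integer coefficients to these (and the overall shape) gives p.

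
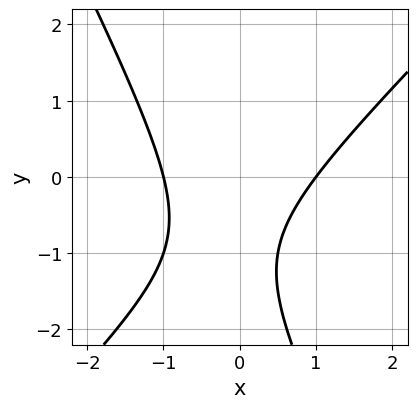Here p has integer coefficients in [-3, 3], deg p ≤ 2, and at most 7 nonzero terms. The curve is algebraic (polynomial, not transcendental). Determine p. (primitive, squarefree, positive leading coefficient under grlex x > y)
2*x^2 - x*y - y^2 - 2*y - 2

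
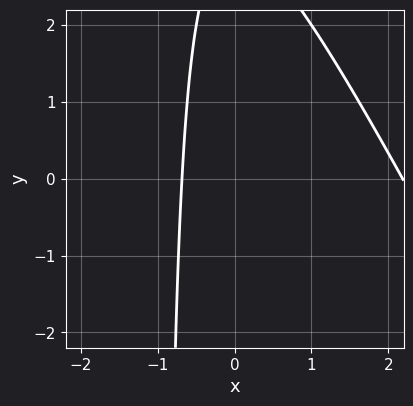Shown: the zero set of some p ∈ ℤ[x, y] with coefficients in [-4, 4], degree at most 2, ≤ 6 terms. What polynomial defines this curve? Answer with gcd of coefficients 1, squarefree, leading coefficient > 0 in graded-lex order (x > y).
2*x^2 + x*y - 3*x + y - 3

1. deg p = 2. A generic line meets the curve in up to 2 points.
2. Observable constraints: no y-intercept at any integer in the box.
3. Together with the visible shape, these determine p as stated.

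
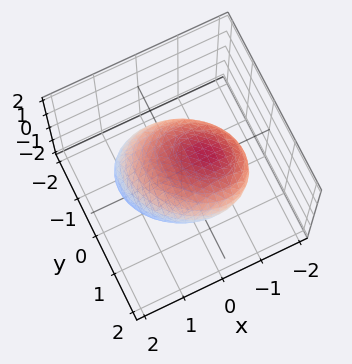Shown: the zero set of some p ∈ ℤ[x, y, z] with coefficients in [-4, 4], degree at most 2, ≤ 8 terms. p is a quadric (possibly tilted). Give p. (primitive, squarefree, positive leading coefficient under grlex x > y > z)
1. The degree is 2 — a generic line meets the surface in up to 2 points.
2. Reading off the gridlines: among the integer gridlines, it crosses the z-axis at z ∈ {-1, 1}.
3. These observations pin down the coefficients.

2*x^2 + x*y + 2*x*z + 2*y^2 + 3*z^2 - 3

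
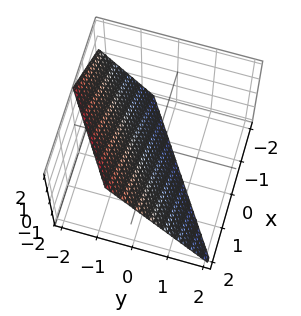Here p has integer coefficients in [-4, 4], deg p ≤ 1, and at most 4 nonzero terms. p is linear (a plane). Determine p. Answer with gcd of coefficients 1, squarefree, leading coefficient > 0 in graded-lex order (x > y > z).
2*x - 3*y - 2*z - 2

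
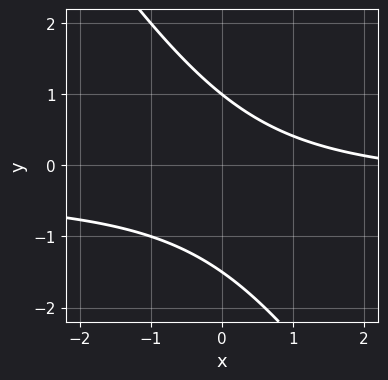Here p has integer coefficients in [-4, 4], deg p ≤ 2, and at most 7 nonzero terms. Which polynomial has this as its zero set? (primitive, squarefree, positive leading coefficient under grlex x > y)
deg p = 2. A generic line meets the curve in up to 2 points.
From the axis intercepts and sections: it meets the y-axis at y = 1 (among the integer gridlines); no x-intercept at any integer in the box.
These observations pin down the coefficients.

3*x*y + 2*y^2 + x + y - 3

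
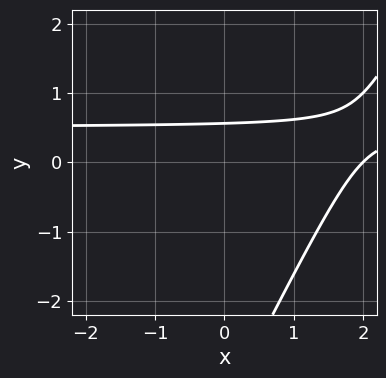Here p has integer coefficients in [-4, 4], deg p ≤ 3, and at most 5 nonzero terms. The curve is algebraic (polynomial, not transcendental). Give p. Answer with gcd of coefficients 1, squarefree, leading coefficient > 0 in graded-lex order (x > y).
2*x*y - y^2 - x - 3*y + 2

1. deg p = 2. No degree-1 curve has this shape.
2. From the visible intercepts: it crosses the x-axis at the gridline x = 2.
3. Together with the visible shape, these determine p as stated.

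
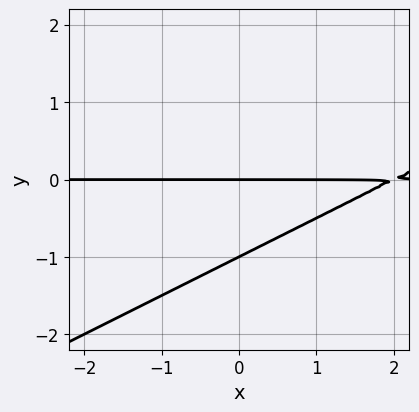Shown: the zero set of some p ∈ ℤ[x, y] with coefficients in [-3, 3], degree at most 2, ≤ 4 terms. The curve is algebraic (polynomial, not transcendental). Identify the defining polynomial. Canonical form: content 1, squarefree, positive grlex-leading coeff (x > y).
(a) Degree: the shape is more complex than any degree-1 curve, so deg p = 2.
(b) Observable constraints: every point of the x-axis in the box is on the curve; the y-axis gridline crossings are at y ∈ {-1, 0}.
(c) Solving for integer coefficients yields p as stated.

x*y - 2*y^2 - 2*y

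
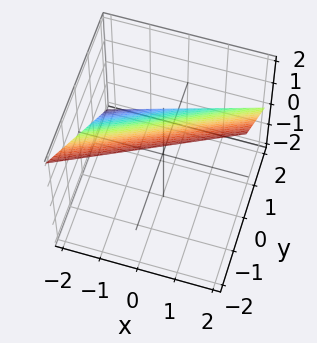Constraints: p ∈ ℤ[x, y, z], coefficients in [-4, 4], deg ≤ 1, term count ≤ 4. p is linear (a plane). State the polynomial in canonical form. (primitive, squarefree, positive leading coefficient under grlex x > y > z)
x - 2*y - 2*z + 2

First, deg p = 1. Every cross-section is a straight line — this is a plane.
Then, from the axis intercepts and sections: it meets the z-axis at z = 1 (among the integer gridlines); one x-axis crossing is at x = -2; one y-axis crossing is at y = 1.
Finally, fitting integer coefficients to these (and the overall shape) gives p.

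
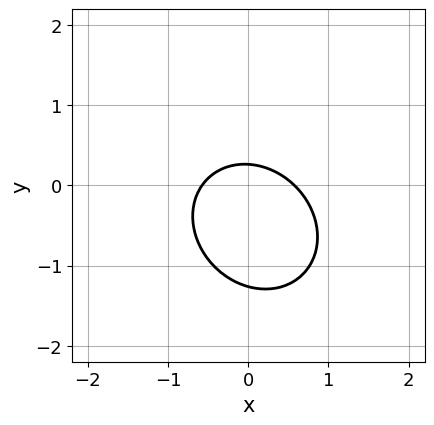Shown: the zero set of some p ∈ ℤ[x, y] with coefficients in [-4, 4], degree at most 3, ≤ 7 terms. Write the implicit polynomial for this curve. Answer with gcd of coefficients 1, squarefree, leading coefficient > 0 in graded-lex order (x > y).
First, the degree is 2 — the shape is more complex than any degree-1 curve.
Finally, solving for integer coefficients yields p as stated.

3*x^2 + x*y + 3*y^2 + 3*y - 1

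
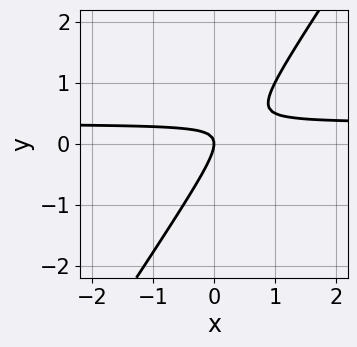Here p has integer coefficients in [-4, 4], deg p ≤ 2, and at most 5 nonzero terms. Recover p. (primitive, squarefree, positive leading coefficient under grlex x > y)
3*x*y - 2*y^2 - x

1. The degree is 2 — a generic line meets the curve in up to 2 points.
2. Checking where it meets the axes: it crosses the y-axis at the gridline y = 0; one x-axis crossing is at x = 0.
3. Fitting integer coefficients to these (and the overall shape) gives p.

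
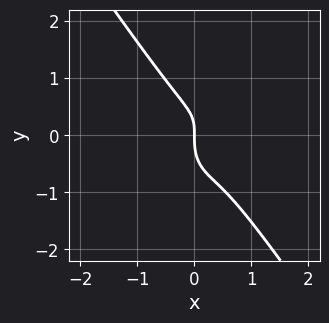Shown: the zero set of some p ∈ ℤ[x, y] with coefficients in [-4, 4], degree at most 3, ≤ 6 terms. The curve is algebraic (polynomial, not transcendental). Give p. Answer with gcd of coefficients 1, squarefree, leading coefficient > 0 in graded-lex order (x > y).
First, degree: a generic line meets the curve in up to 3 points, so deg p = 3.
Next, reading off the gridlines: one y-axis crossing is at y = 0; it meets the x-axis at x = 0 (among the integer gridlines).
Finally, matching integer coefficients to the picture gives p.

3*x^3 + y^3 - 2*x^2 - x*y + x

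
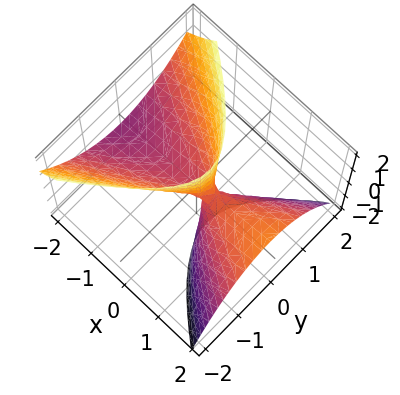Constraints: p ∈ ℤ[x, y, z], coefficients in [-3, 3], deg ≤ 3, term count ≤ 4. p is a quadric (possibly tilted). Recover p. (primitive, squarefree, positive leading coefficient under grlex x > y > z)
x^2 - 3*x*z - 3*y^2 + z

First, degree: a generic line meets the surface in up to 2 points, so deg p = 2.
Then, from the axis intercepts and sections: it meets the x-axis at x = 0 (among the integer gridlines); it meets the z-axis at z = 0 (among the integer gridlines); it meets the y-axis at y = 0 (among the integer gridlines).
Finally, fitting integer coefficients to these (and the overall shape) gives p.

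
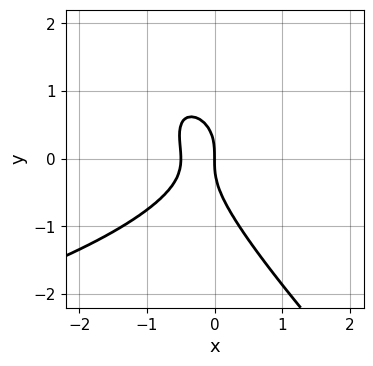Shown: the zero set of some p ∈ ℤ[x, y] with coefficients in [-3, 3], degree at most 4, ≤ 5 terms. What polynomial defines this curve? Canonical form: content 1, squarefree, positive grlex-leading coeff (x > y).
x*y^2 + y^3 + 2*x^2 + x

Degree: a generic line meets the curve in up to 3 points, so deg p = 3.
Checking where it meets the axes: one y-axis crossing is at y = 0; one x-axis crossing is at x = 0.
Matching integer coefficients to the picture gives p.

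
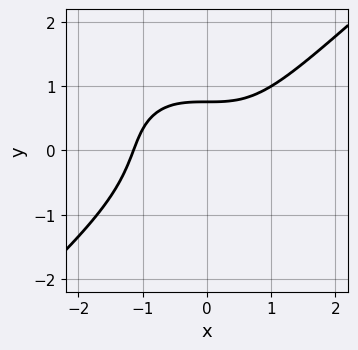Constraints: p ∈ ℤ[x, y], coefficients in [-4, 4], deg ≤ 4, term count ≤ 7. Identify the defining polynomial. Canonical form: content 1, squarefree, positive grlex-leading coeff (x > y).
2*x^3 - 3*y^3 + y^2 - 3*y + 3

(a) Degree: a generic line meets the curve in up to 3 points, so deg p = 3.
(b) The integer polynomial consistent with all of this is the stated p.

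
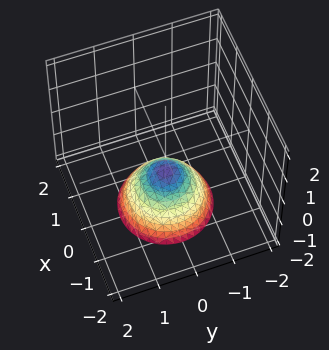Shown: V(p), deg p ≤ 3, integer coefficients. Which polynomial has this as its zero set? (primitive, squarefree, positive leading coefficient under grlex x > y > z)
1. Degree: a generic line meets the surface in up to 2 points, so deg p = 2.
2. Symmetries: rotational symmetry about the z-axis ⇒ p depends on x, y only through x² + y².
3. Checking where it meets the axes: the surface avoids every integer x-axis point in the box; no y-intercept at any integer in the box; a circular section at z = -2 has radius between 1 and 2.
4. Putting this together gives p.

3*x^2 + 3*y^2 + 3*z + 2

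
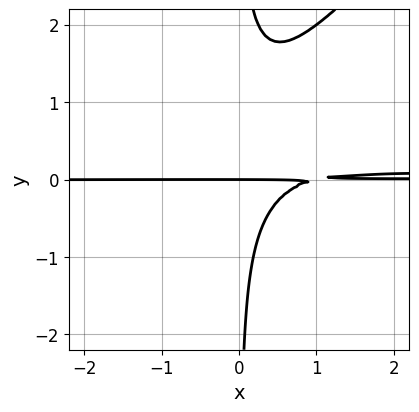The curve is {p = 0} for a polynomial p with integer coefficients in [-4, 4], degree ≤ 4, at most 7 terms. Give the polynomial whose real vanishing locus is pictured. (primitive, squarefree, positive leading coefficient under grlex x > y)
2*x^2*y^2 - 2*x*y^3 + 2*x*y^2 - x*y + y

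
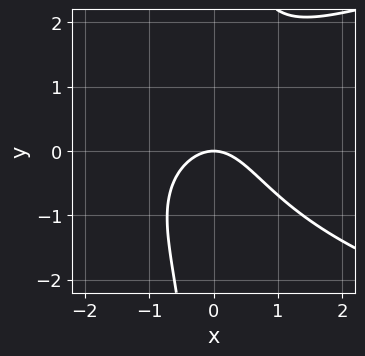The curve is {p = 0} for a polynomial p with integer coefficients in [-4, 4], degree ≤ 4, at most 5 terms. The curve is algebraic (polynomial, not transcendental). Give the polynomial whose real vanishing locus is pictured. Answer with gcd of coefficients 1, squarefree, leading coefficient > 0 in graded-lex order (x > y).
1. Degree: a generic line meets the curve in up to 3 points, so deg p = 3.
2. From the visible intercepts: it crosses the y-axis at the gridline y = 0; it crosses the x-axis at the gridline x = 0.
3. Putting this together gives p.

2*x*y^2 - 3*x^2 - 3*y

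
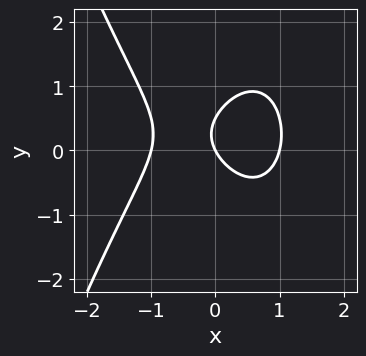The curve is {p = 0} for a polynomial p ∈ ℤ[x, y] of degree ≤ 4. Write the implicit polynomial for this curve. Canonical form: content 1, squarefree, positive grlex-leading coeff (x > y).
2*x^3 + 2*y^2 - 2*x - y

Degree: a generic line meets the curve in up to 3 points, so deg p = 3.
Against the integer gridlines: among the integer gridlines, it crosses the x-axis at x ∈ {-1, 0, 1}; it meets the y-axis at y = 0 (among the integer gridlines).
These observations pin down the coefficients.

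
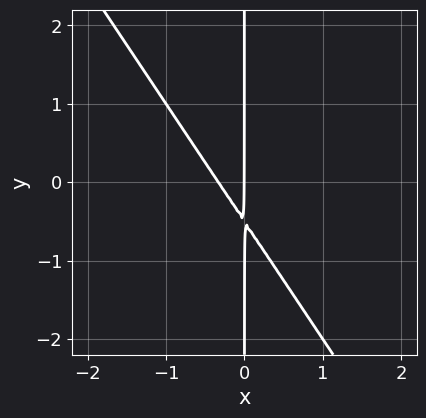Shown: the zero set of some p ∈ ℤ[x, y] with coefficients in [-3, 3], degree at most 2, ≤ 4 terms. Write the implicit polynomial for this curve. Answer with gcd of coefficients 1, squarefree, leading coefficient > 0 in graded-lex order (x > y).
1. Degree: the shape is more complex than any degree-1 curve, so deg p = 2.
2. Reading off the gridlines: the visible y-axis segment lies entirely on the curve; one x-axis crossing is at x = 0.
3. Putting this together gives p.

3*x^2 + 2*x*y + x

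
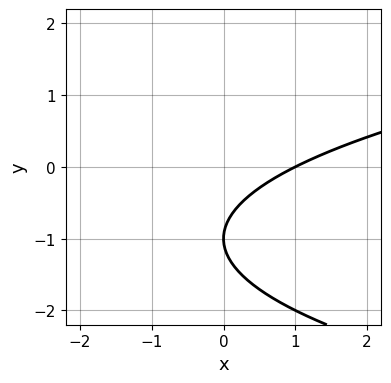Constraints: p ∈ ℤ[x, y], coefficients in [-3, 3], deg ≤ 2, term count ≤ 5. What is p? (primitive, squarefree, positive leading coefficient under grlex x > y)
y^2 - x + 2*y + 1

First, degree: the shape is more complex than any degree-1 curve, so deg p = 2.
Next, against the integer gridlines: it meets the x-axis at x = 1 (among the integer gridlines); it meets the y-axis at y = -1 (among the integer gridlines).
Finally, the integer polynomial consistent with all of this is the stated p.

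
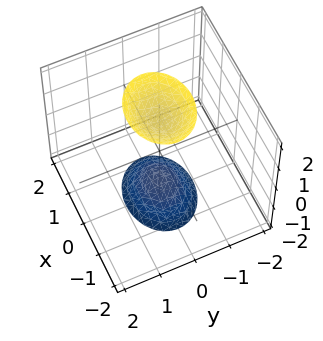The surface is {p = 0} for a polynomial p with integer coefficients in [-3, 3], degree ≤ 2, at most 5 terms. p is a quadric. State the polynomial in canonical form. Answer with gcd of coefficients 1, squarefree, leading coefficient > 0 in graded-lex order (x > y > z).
2*x^2 + 3*y^2 - z^2 + 2

1. The picture has 2 separate pieces. They look like related sheets of one shape, so recover p as a whole.
2. deg p = 2. Two separate bowl-shaped sheets opening away from each other; a quadric.
3. Symmetries: it's symmetric under z → −z, forcing even powers of z; mirror symmetry y ↦ −y ⇒ only even powers of y; it's symmetric under x → −x, forcing even powers of x.
4. From the visible intercepts: the surface avoids every integer y-axis point in the box; it misses every integer gridline on the x-axis.
5. Fitting integer coefficients to these (and the overall shape) gives p.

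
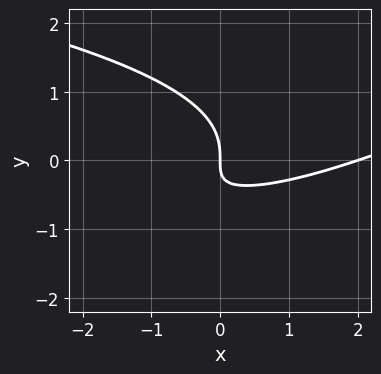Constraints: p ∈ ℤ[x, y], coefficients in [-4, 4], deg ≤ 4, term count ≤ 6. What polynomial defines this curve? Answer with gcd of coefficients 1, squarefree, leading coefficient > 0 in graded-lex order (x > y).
(a) Degree: no degree-2 curve has this shape, so deg p = 3.
(b) Reading off the gridlines: one y-axis crossing is at y = 0; the x-axis gridline crossings are at x ∈ {0, 2}.
(c) Matching integer coefficients to the picture gives p.

x*y^2 - 3*y^3 + x^2 - 3*x*y - 2*x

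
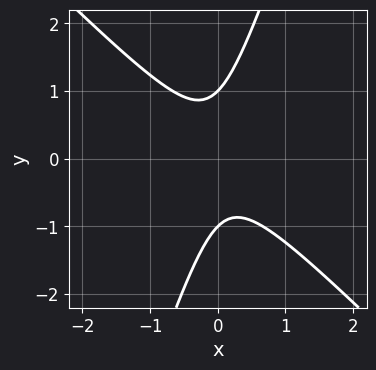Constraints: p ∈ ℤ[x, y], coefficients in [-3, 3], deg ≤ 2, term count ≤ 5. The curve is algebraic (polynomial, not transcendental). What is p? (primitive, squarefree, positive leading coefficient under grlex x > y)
1. The degree is 2 — the shape is more complex than any degree-1 curve.
2. From the axis intercepts and sections: no x-intercept at any integer in the box; the y-axis gridline crossings are at y ∈ {-1, 1}.
3. Matching integer coefficients to the picture gives p.

3*x^2 + 2*x*y - y^2 + 1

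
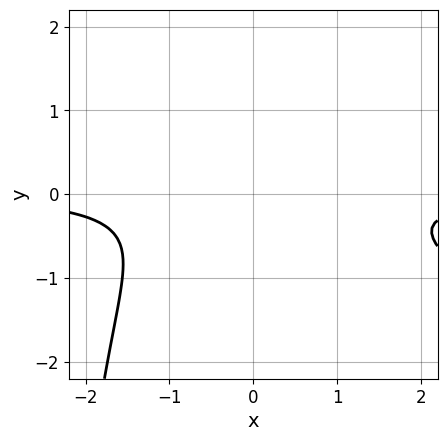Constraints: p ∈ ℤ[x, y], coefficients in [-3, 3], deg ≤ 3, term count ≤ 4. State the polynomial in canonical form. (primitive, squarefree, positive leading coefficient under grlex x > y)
x^2*y + x*y^2 + 3*y^2 + 1

First, the degree is 3 — a generic line meets the curve in up to 3 points.
Next, checking where it meets the axes: no x-intercept at any integer in the box; the curve avoids every integer y-axis point in the box.
Finally, matching integer coefficients to the picture gives p.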